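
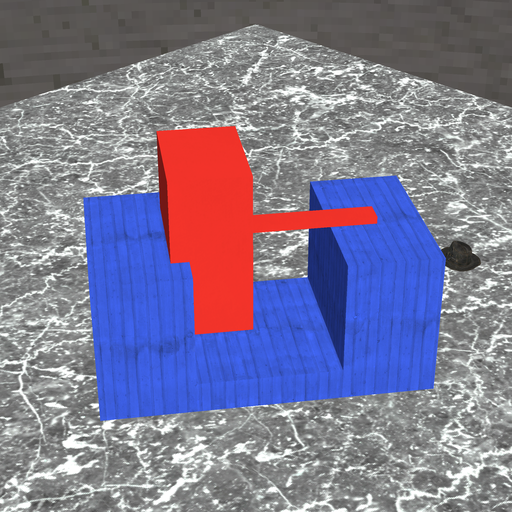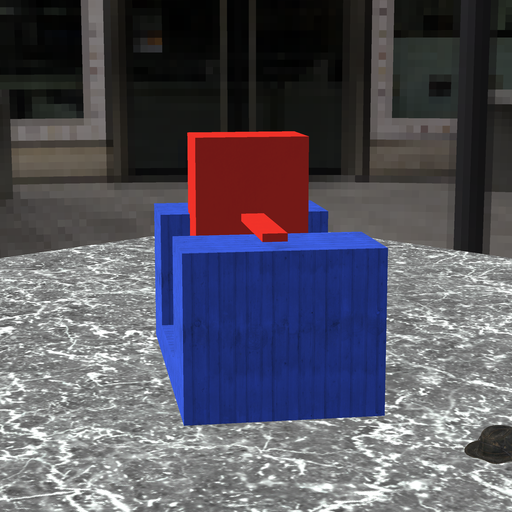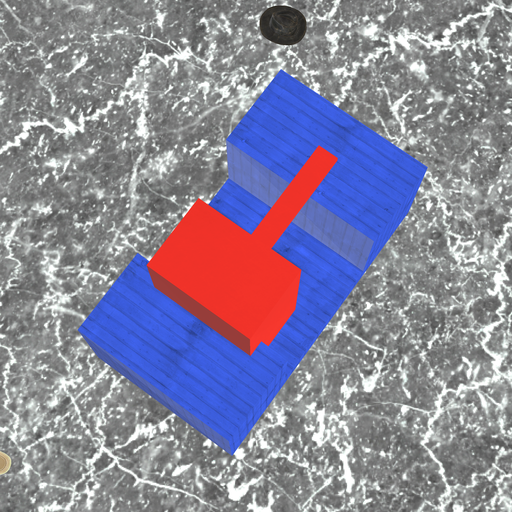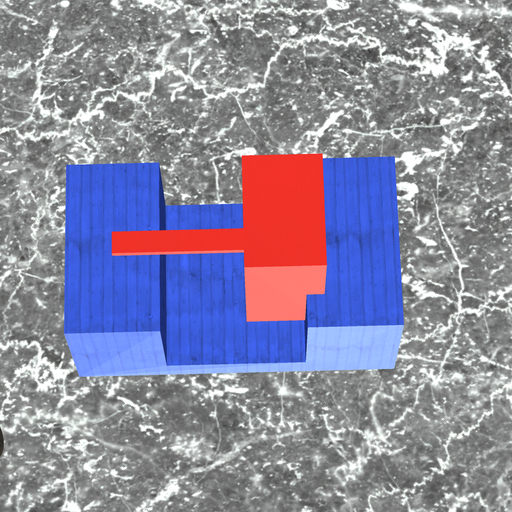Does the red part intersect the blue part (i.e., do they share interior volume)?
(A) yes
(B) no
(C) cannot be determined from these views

(A) yes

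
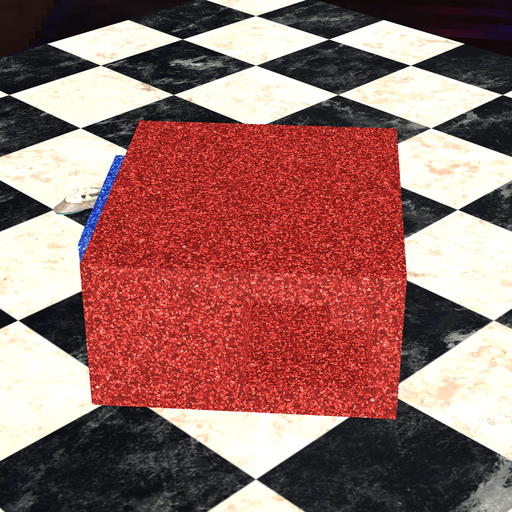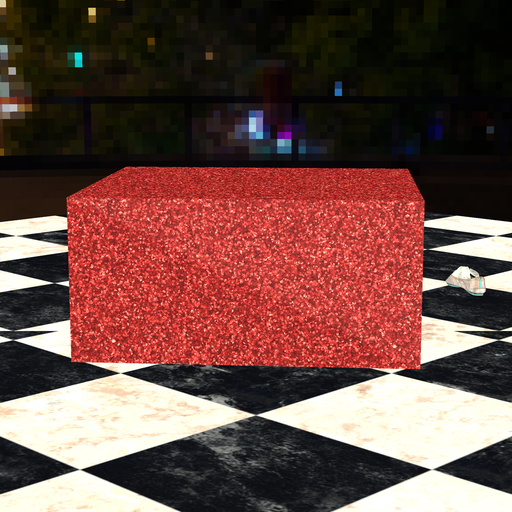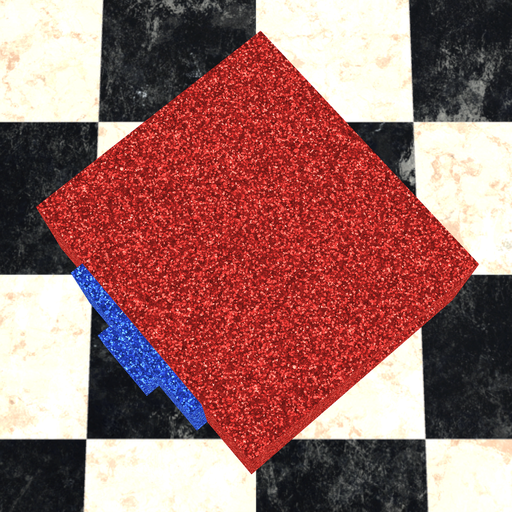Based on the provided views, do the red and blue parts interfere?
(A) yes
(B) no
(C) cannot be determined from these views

(C) cannot be determined from these views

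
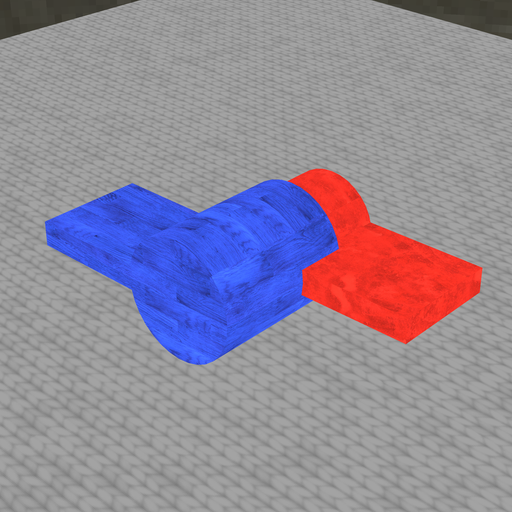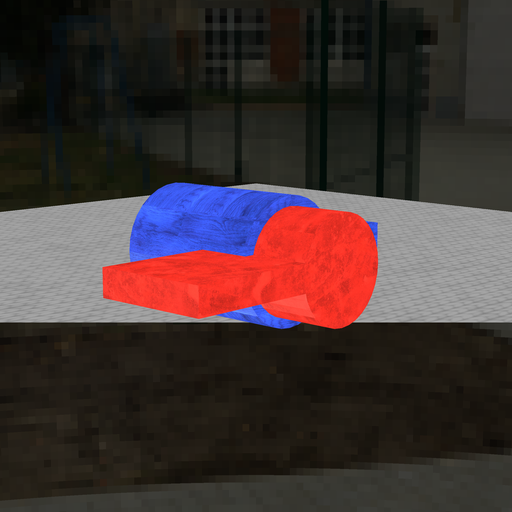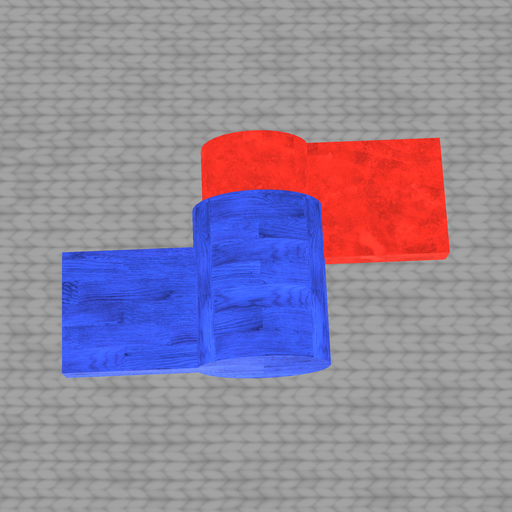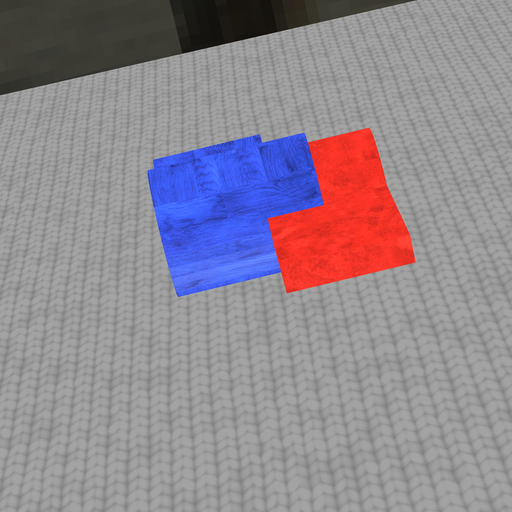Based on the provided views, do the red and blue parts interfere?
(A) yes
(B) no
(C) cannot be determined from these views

(A) yes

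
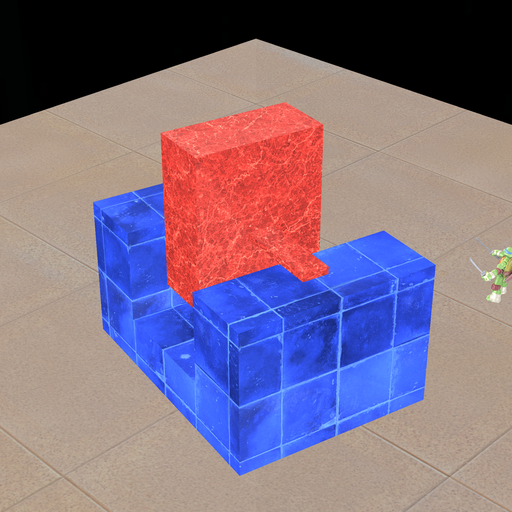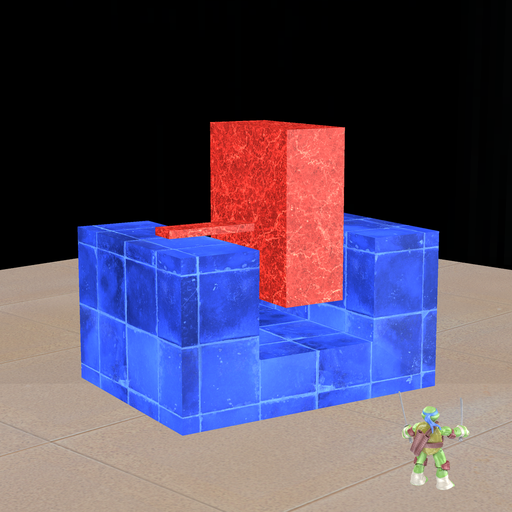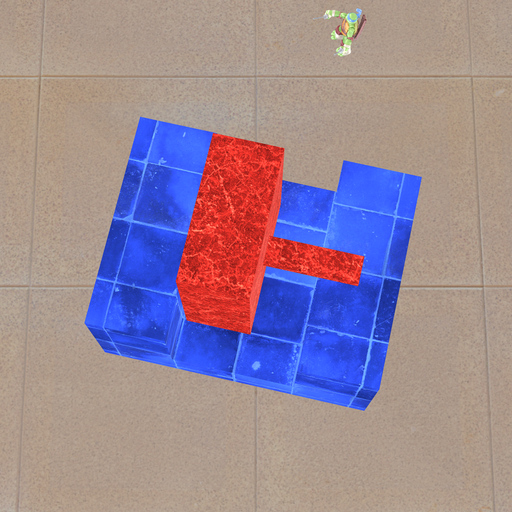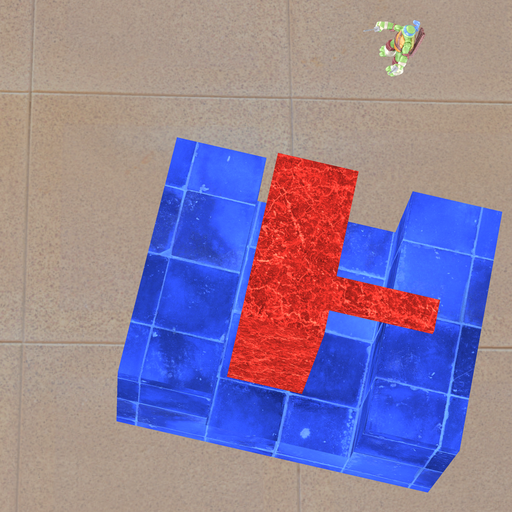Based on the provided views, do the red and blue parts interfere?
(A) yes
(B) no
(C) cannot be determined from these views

(B) no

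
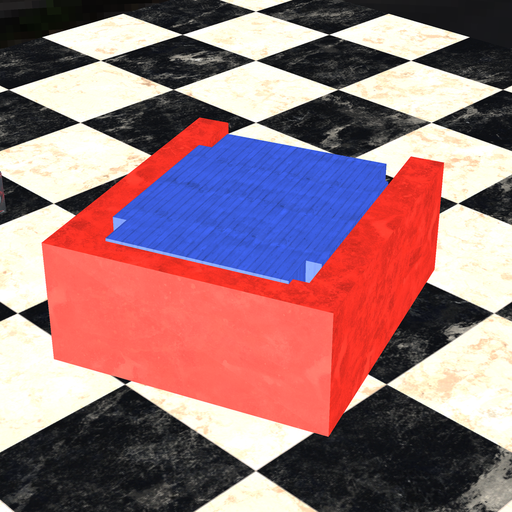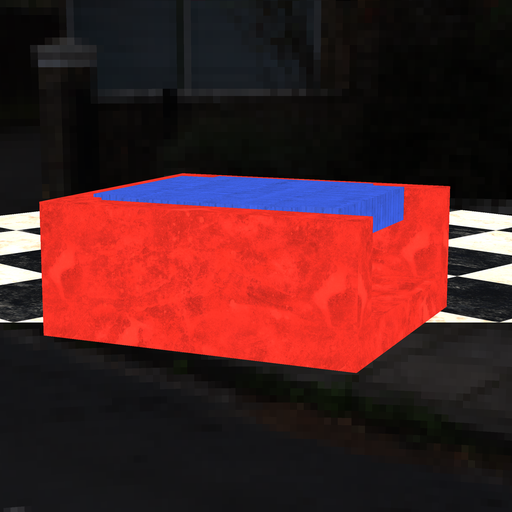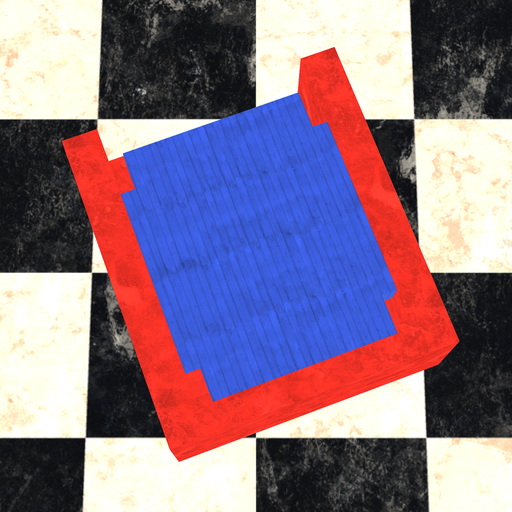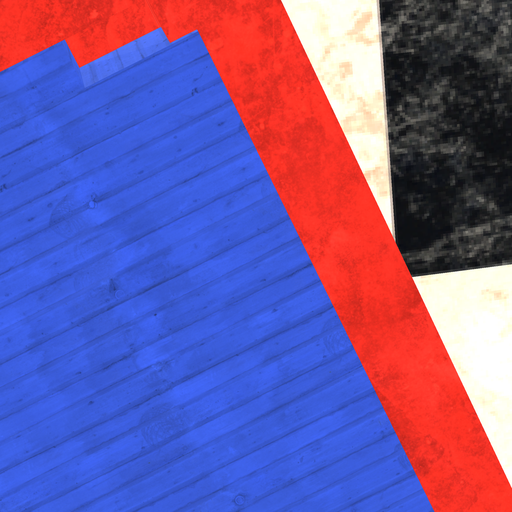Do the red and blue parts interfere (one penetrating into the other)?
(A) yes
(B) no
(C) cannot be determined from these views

(A) yes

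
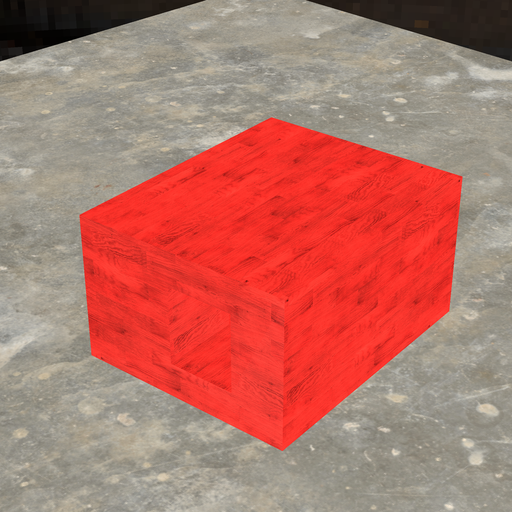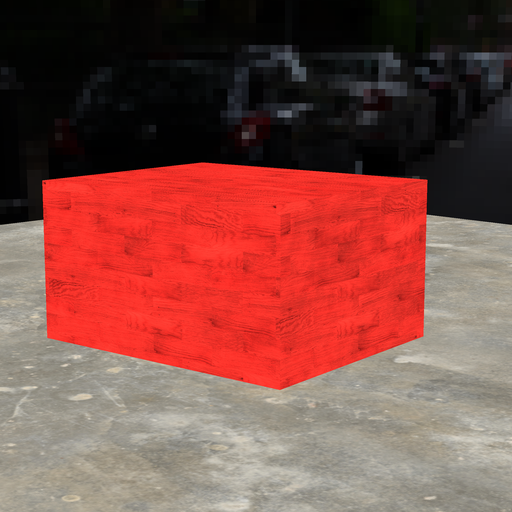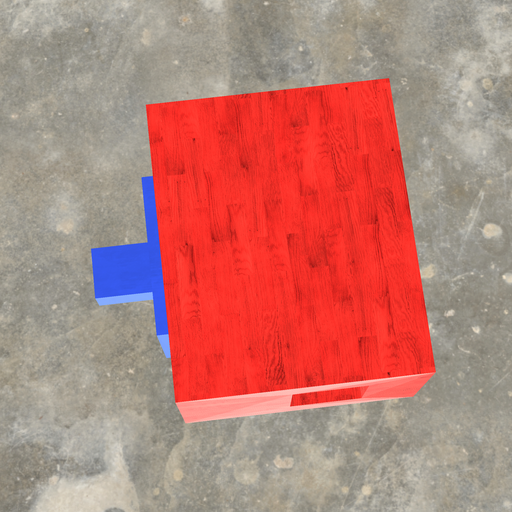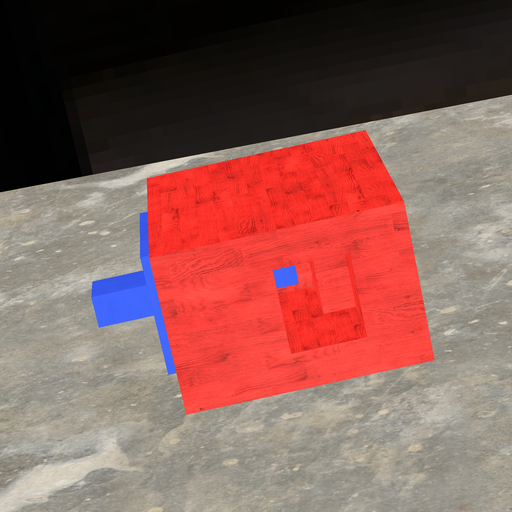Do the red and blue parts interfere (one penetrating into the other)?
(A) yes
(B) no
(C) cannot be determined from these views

(B) no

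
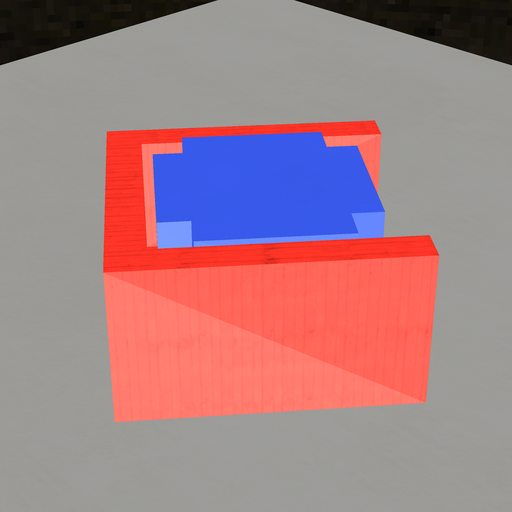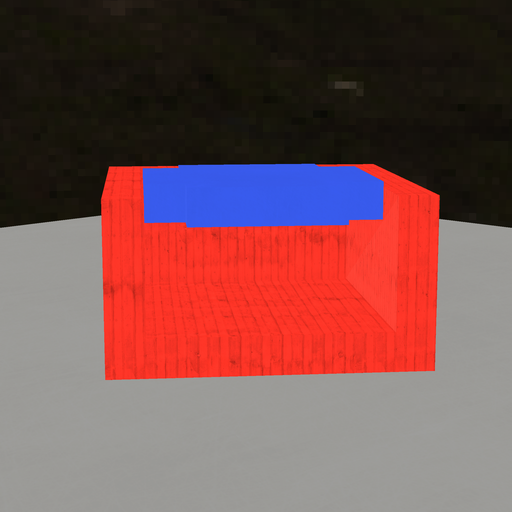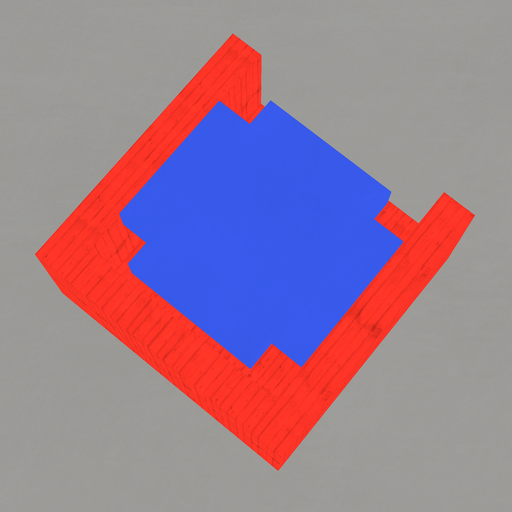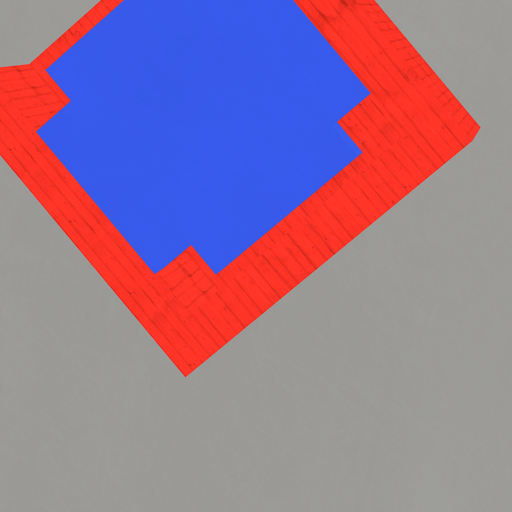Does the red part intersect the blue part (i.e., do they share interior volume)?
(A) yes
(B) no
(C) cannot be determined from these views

(B) no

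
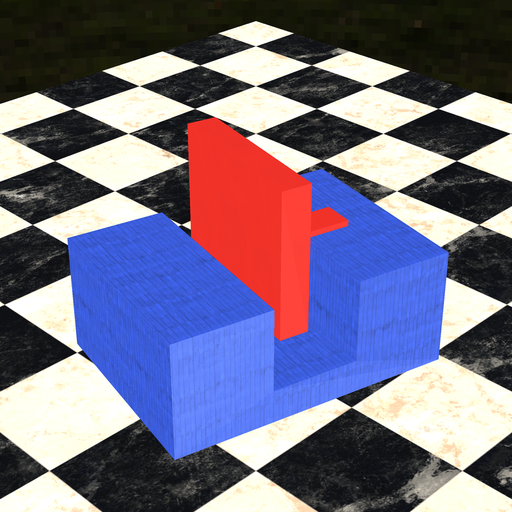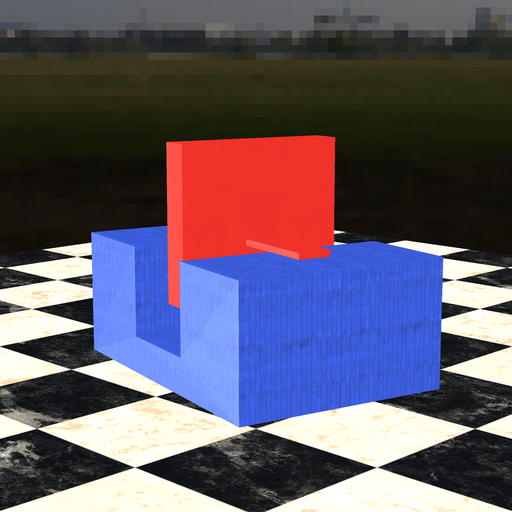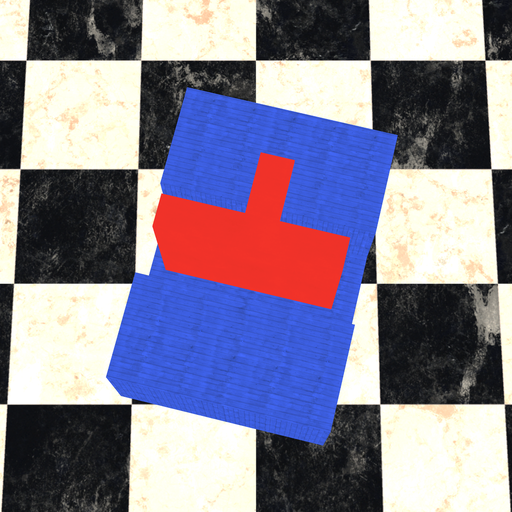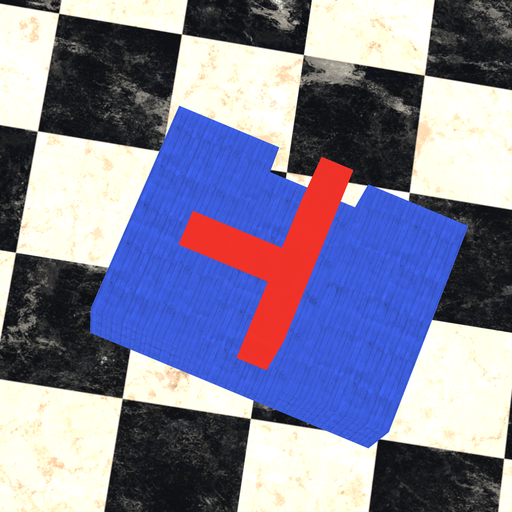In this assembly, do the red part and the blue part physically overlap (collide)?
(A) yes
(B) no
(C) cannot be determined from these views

(B) no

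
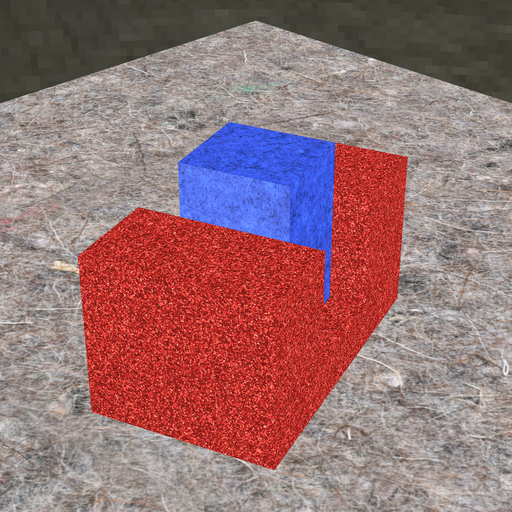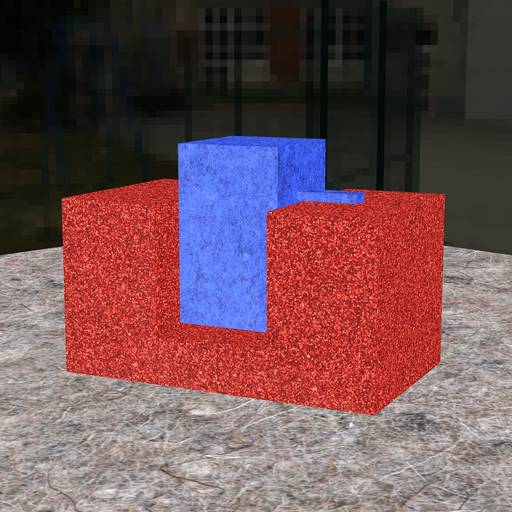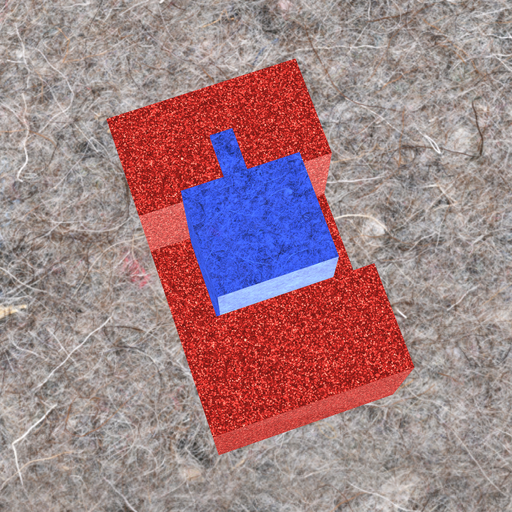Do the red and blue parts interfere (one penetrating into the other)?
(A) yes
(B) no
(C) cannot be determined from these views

(C) cannot be determined from these views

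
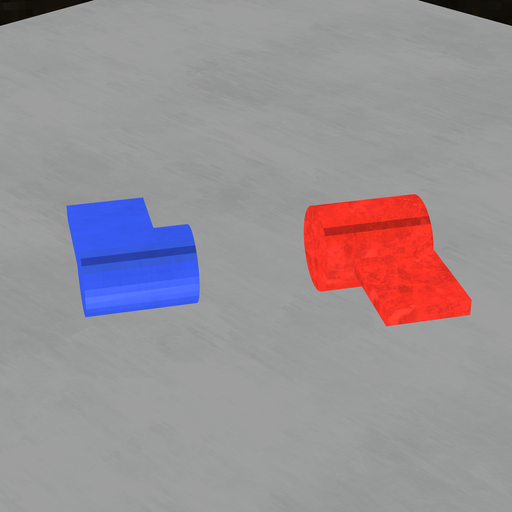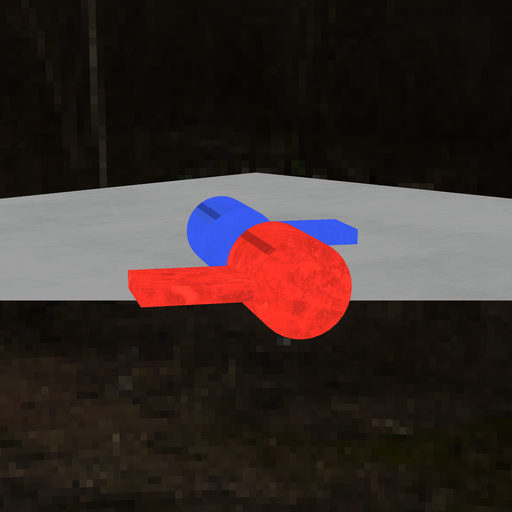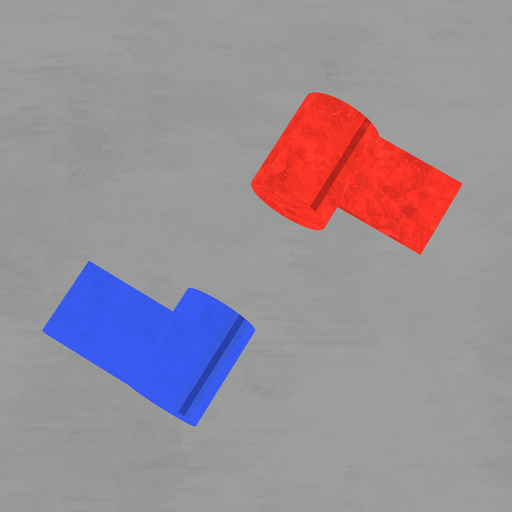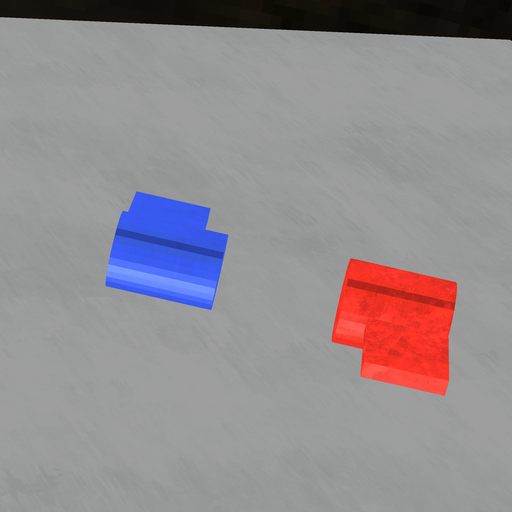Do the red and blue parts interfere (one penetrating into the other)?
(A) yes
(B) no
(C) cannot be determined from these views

(B) no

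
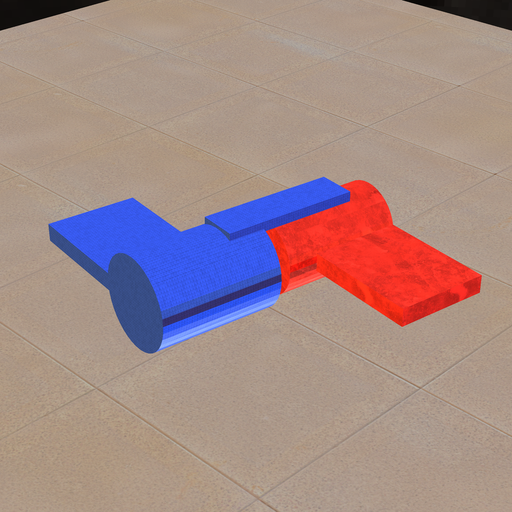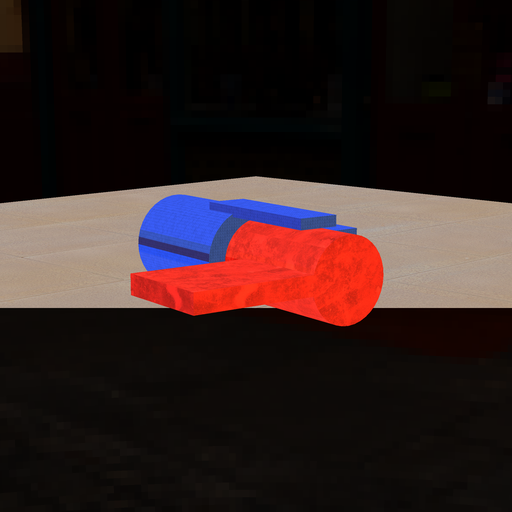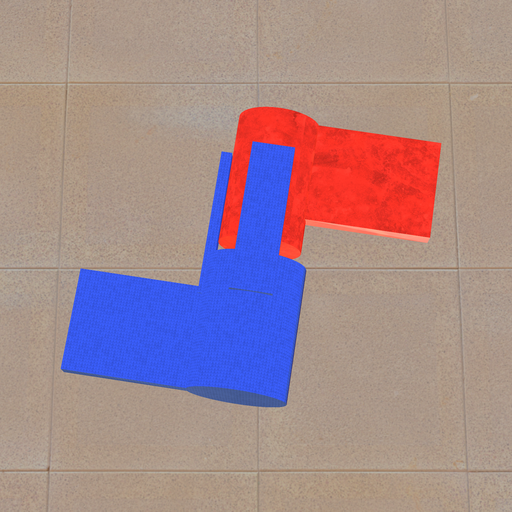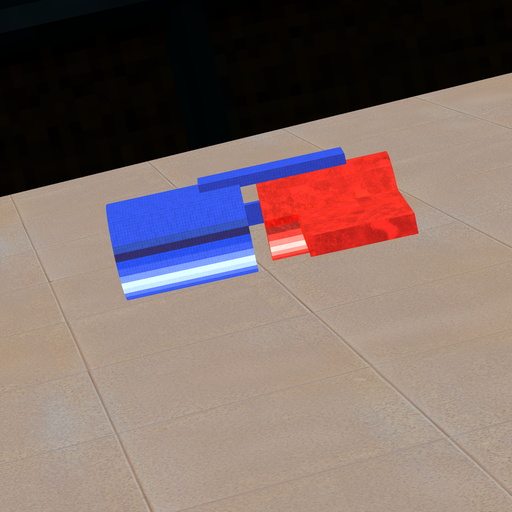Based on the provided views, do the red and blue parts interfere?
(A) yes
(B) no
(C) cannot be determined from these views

(B) no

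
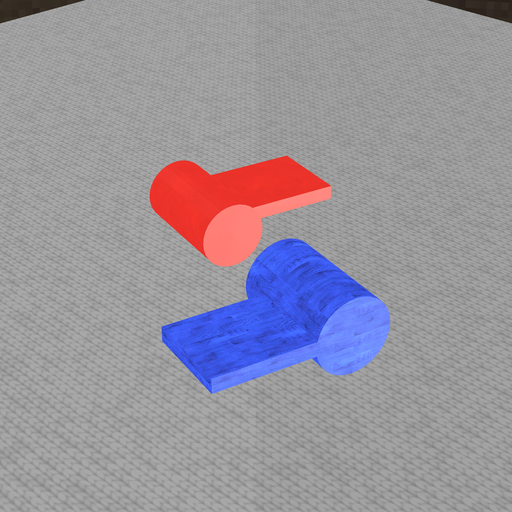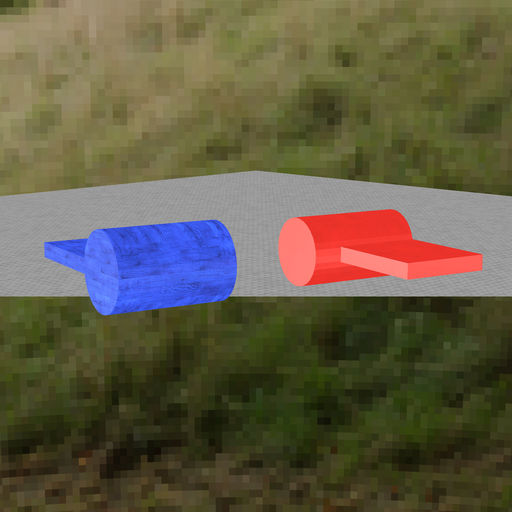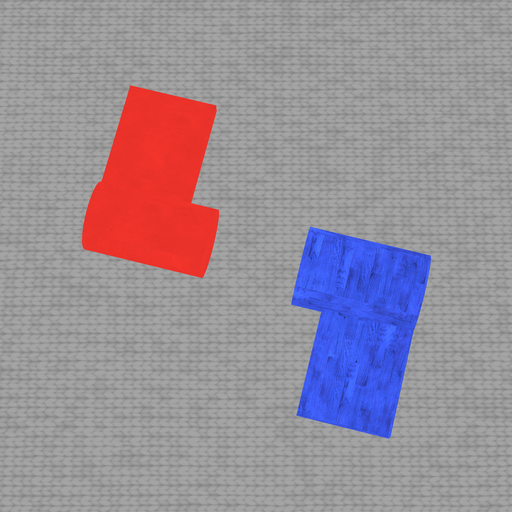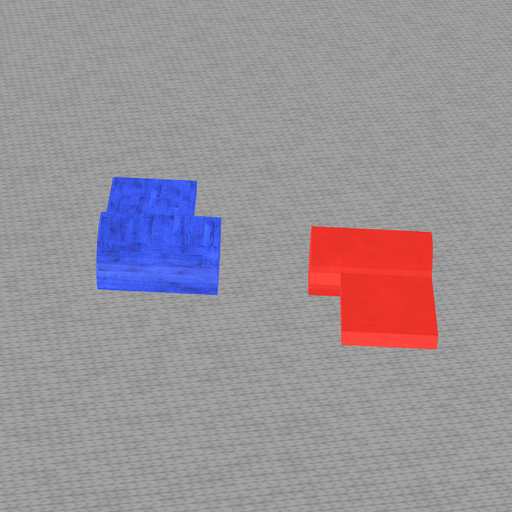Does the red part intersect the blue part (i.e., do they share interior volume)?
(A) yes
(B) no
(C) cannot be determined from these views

(B) no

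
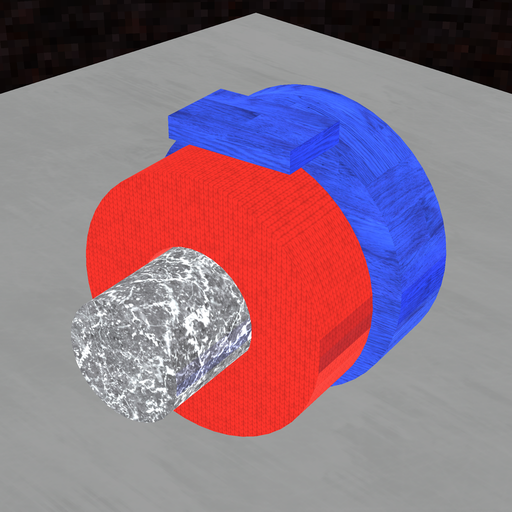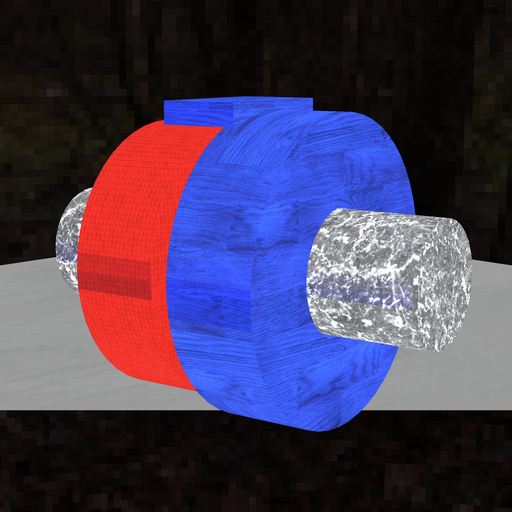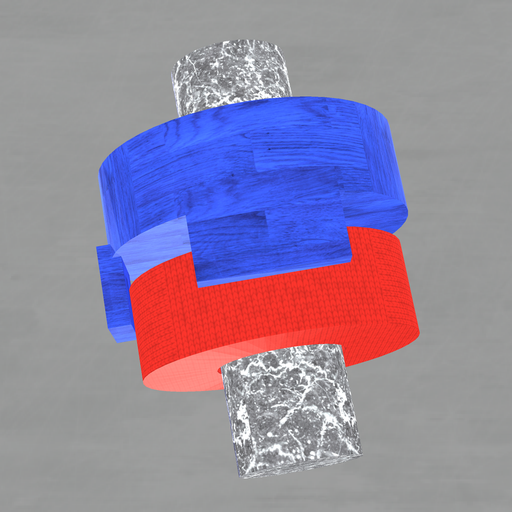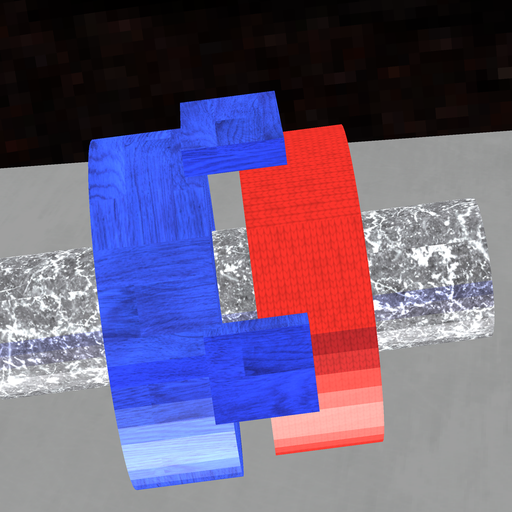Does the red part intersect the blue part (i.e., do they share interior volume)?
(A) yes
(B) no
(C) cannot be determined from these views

(B) no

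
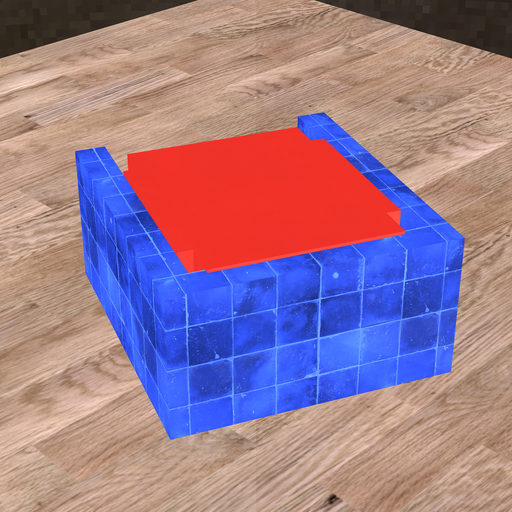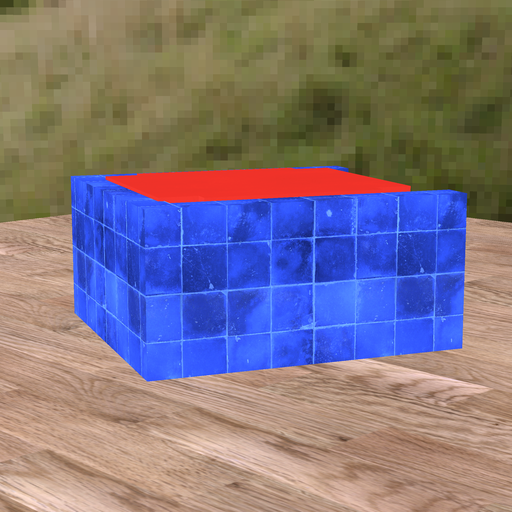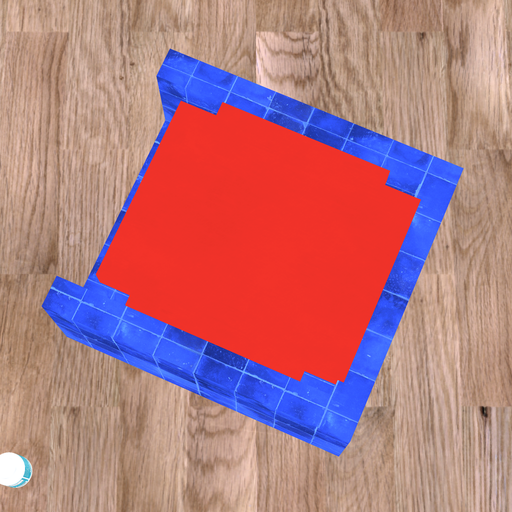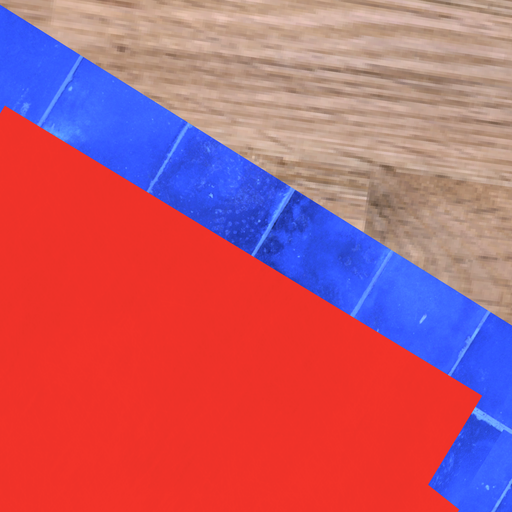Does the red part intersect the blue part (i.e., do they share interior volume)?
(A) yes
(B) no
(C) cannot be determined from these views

(A) yes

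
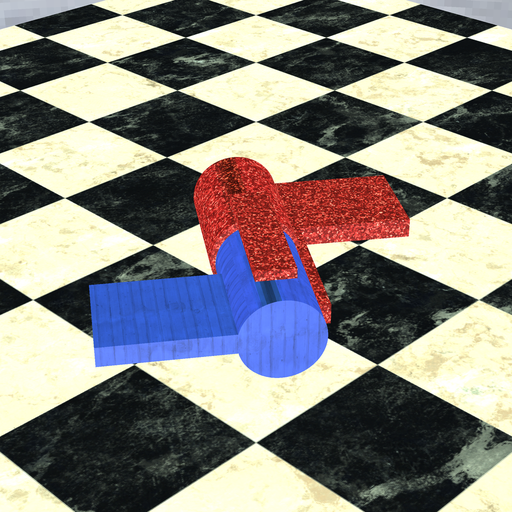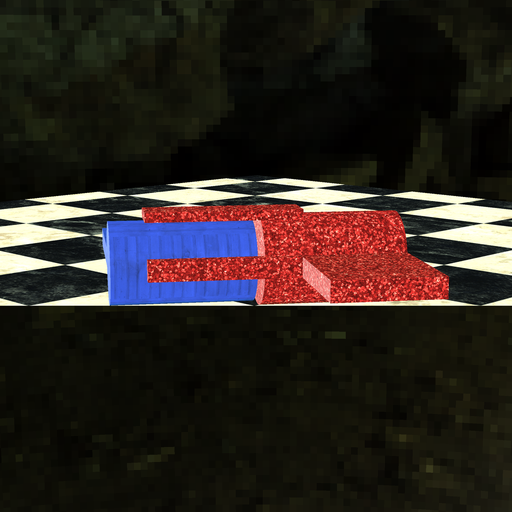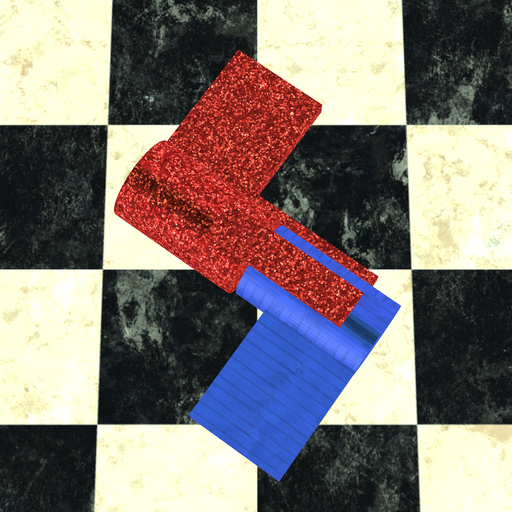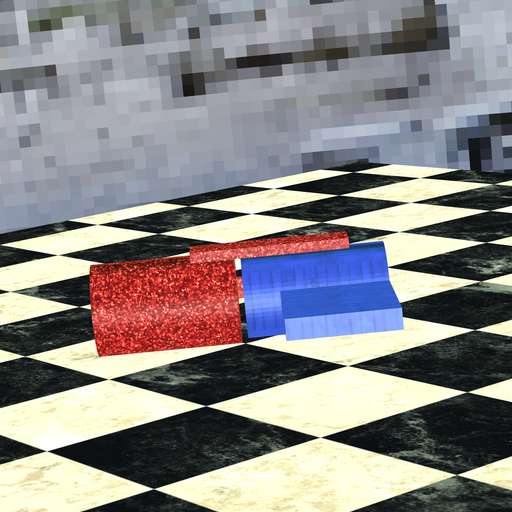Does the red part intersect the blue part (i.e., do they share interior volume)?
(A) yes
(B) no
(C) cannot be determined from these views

(B) no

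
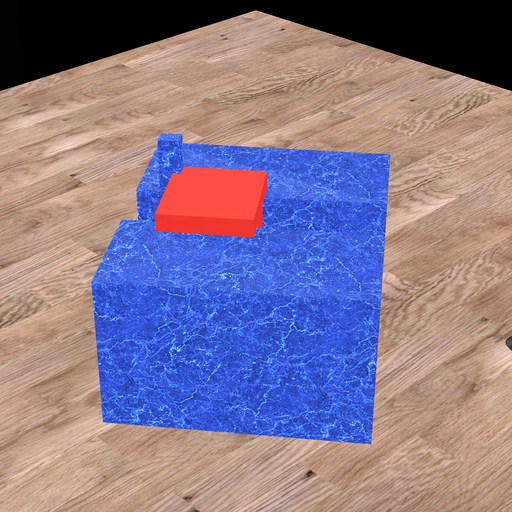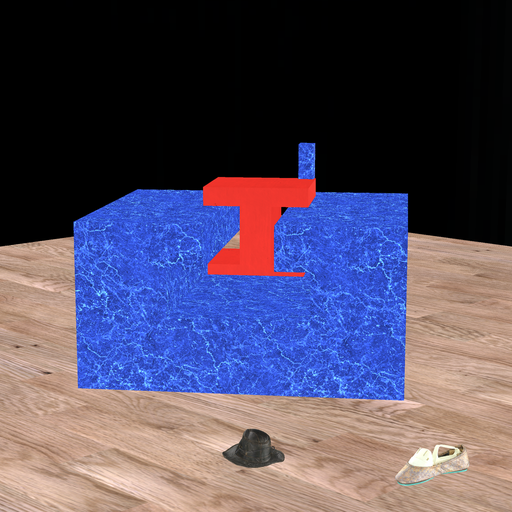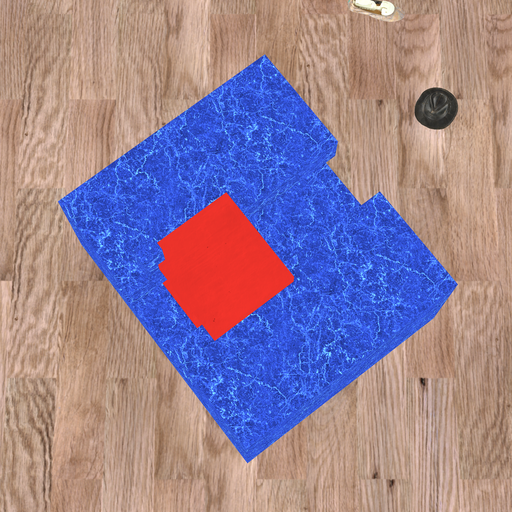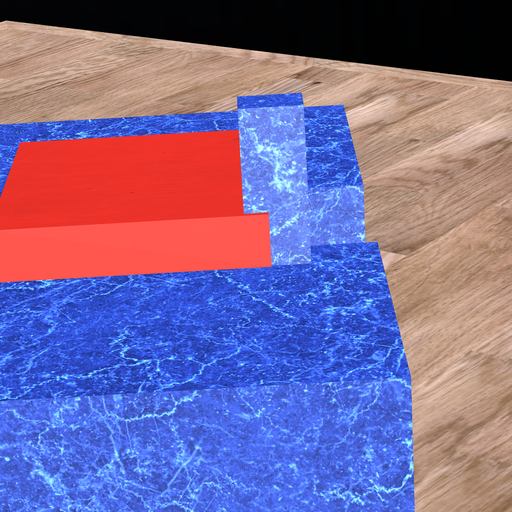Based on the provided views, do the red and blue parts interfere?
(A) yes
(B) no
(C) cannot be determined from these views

(A) yes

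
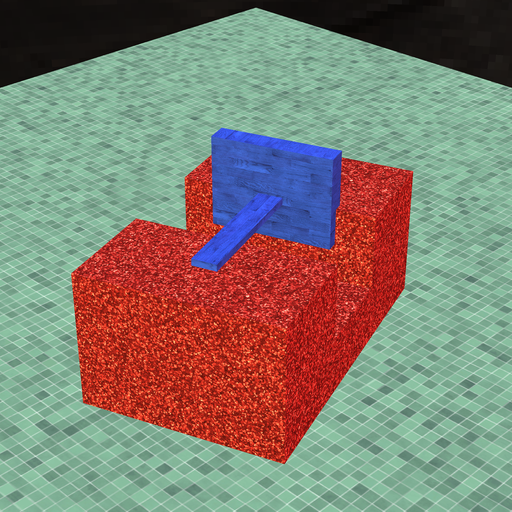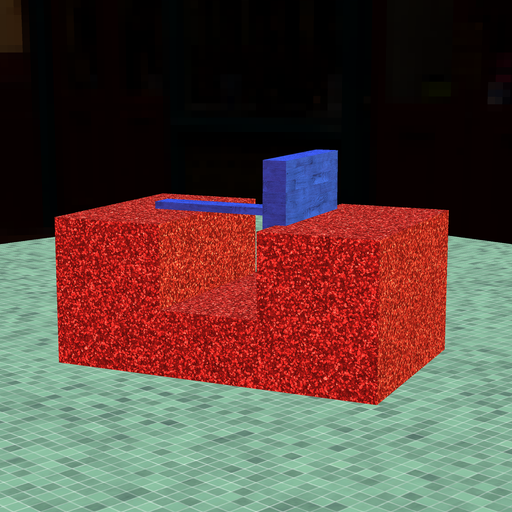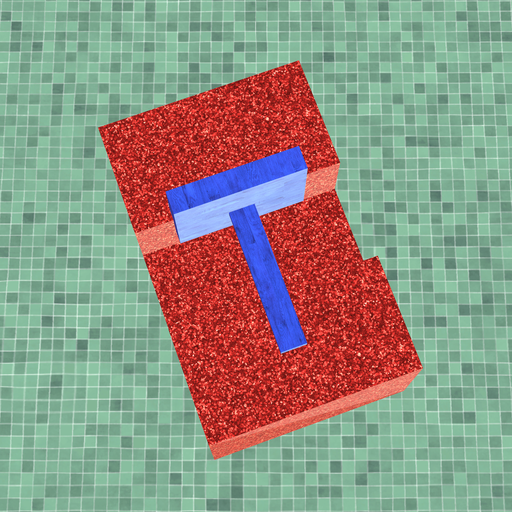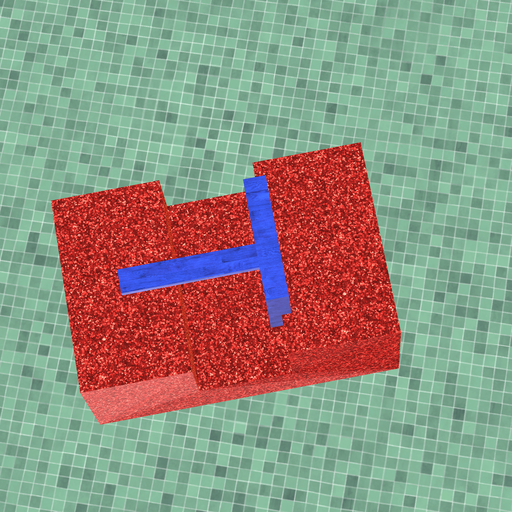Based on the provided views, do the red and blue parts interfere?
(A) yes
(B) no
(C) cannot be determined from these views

(A) yes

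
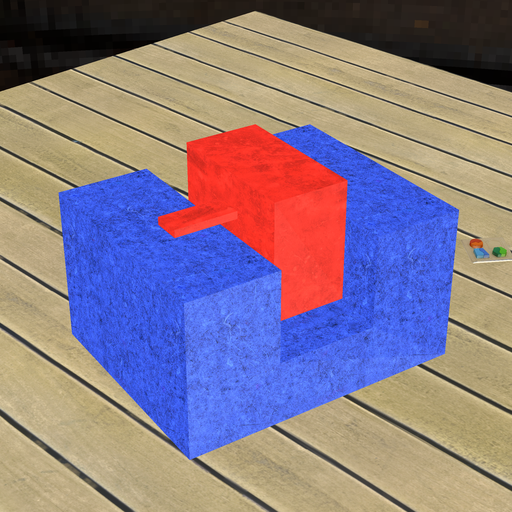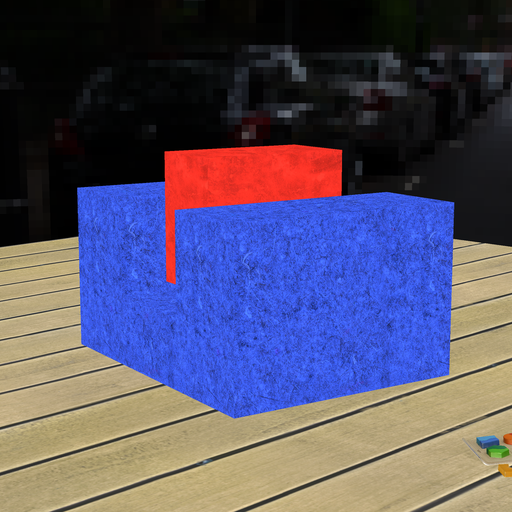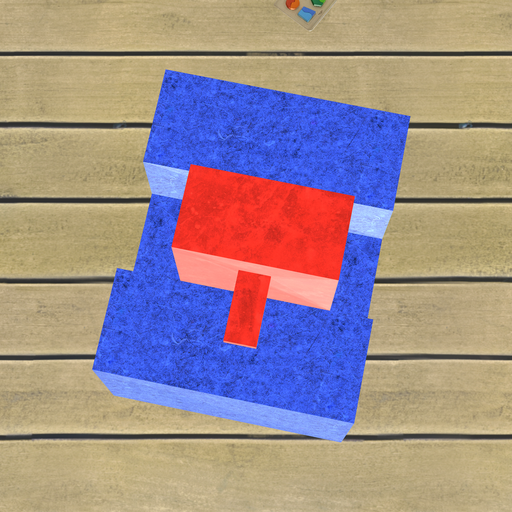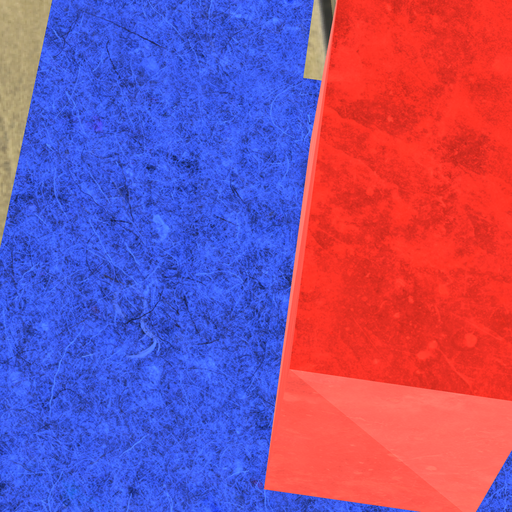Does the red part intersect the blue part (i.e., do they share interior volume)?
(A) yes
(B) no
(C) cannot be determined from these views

(B) no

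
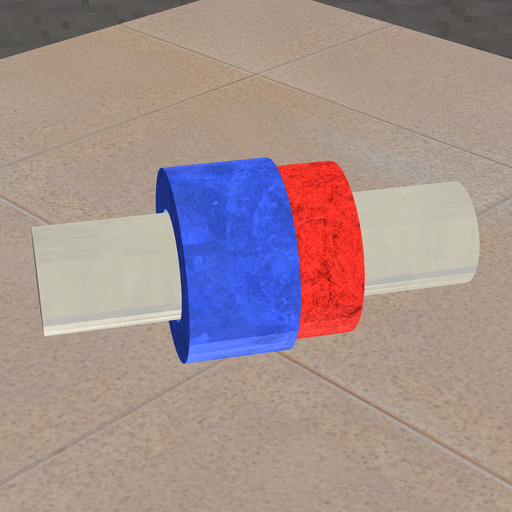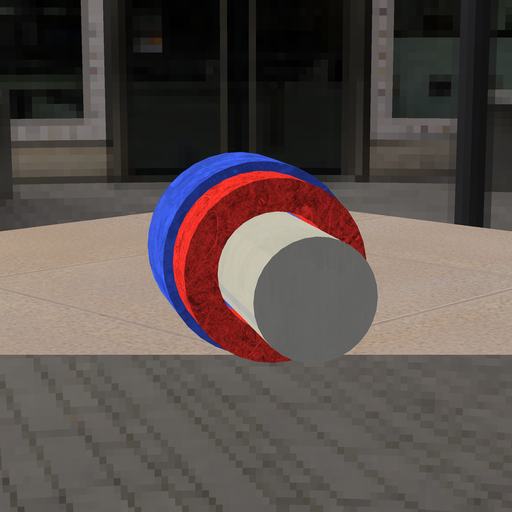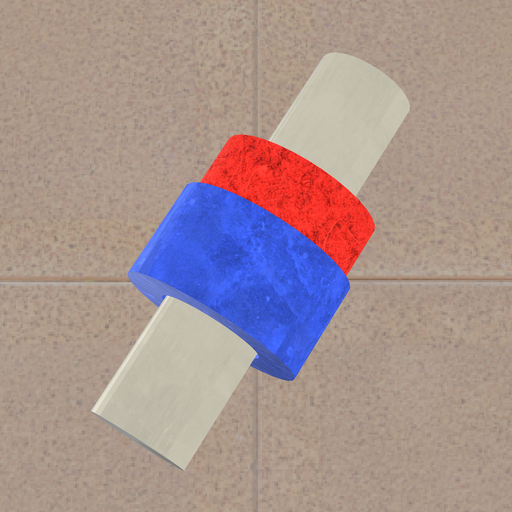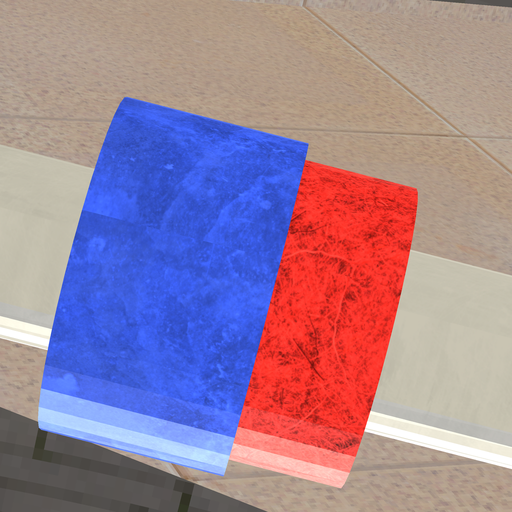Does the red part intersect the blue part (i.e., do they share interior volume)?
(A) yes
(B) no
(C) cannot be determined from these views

(A) yes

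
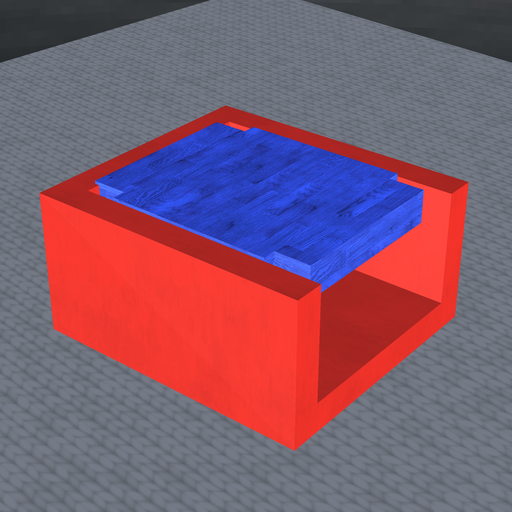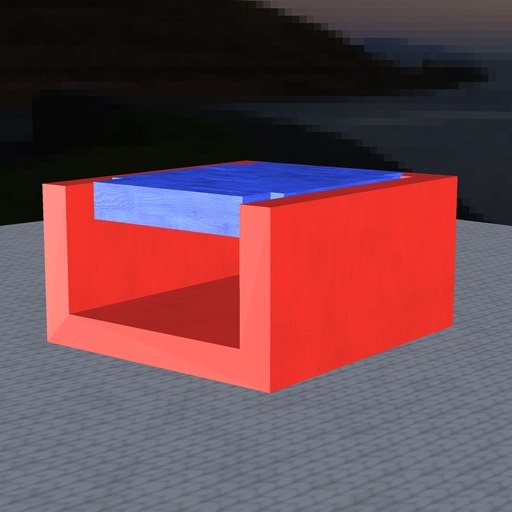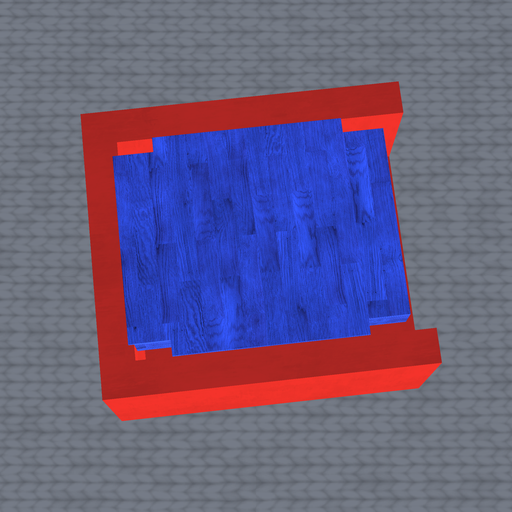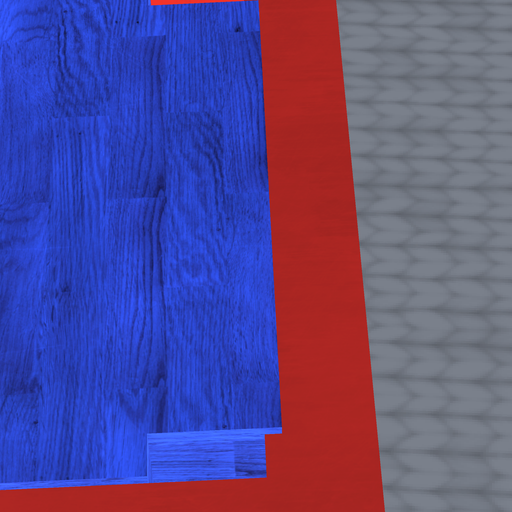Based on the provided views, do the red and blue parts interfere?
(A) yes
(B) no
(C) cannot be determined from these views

(A) yes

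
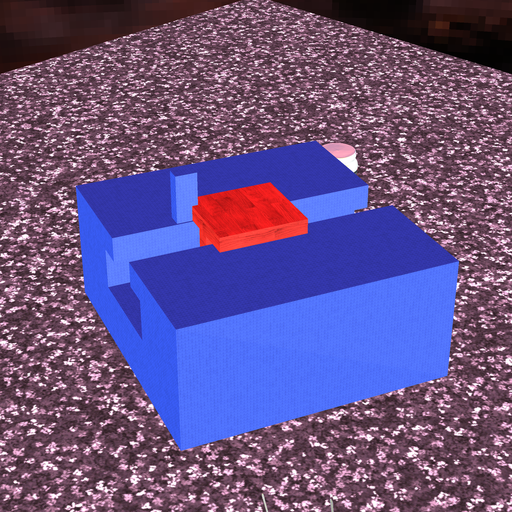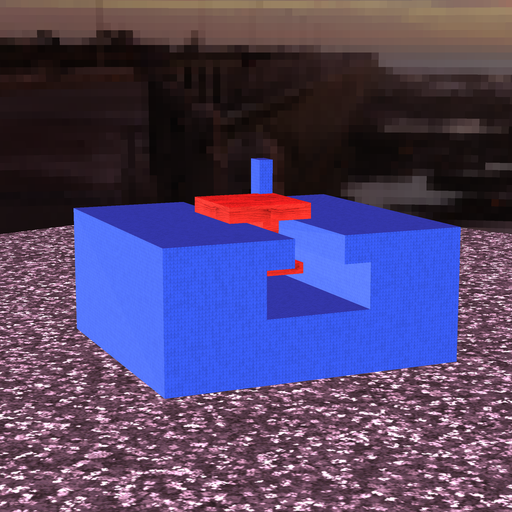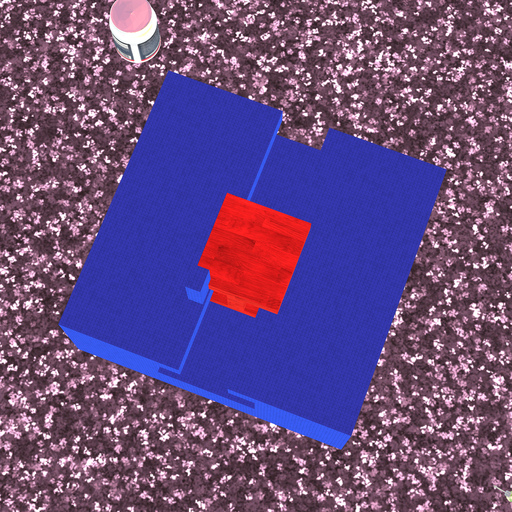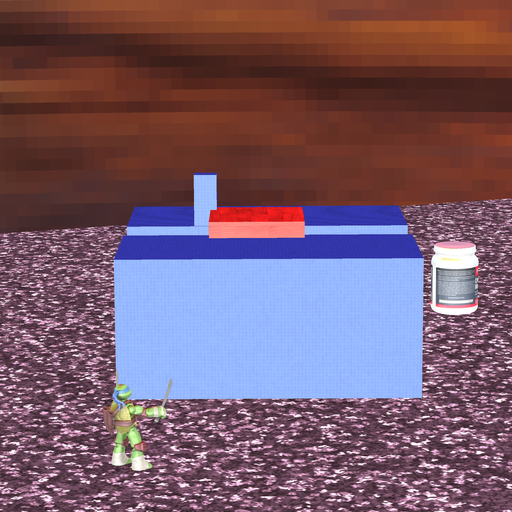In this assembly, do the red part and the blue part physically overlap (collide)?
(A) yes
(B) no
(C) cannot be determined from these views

(A) yes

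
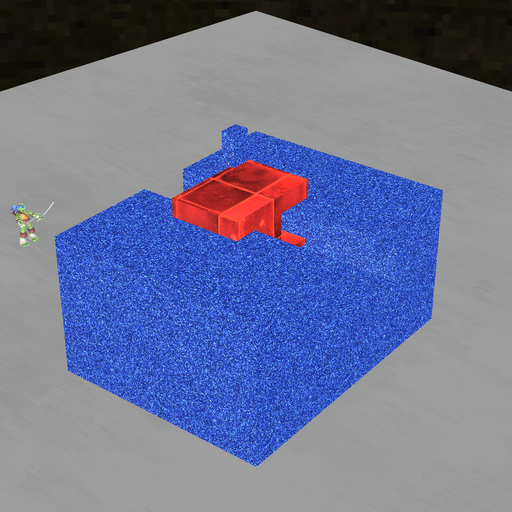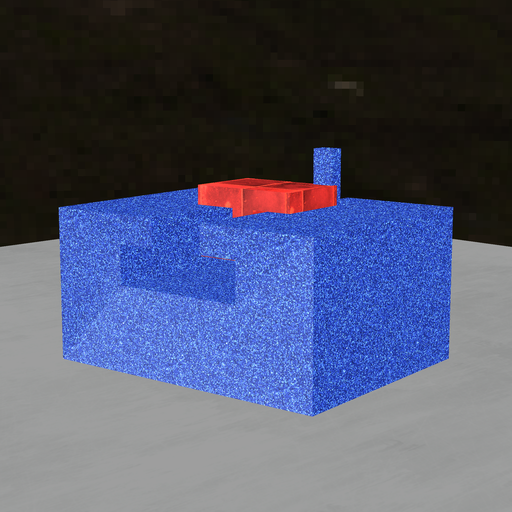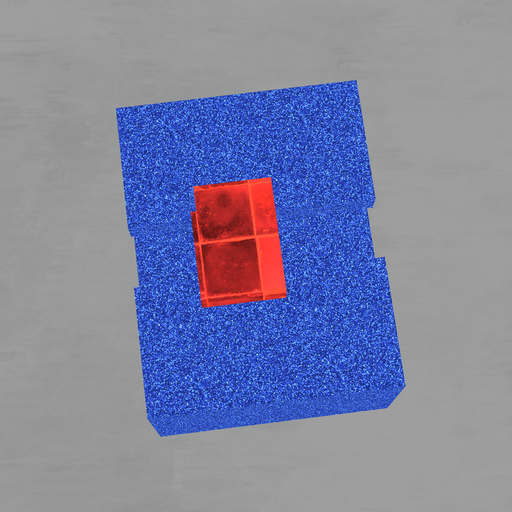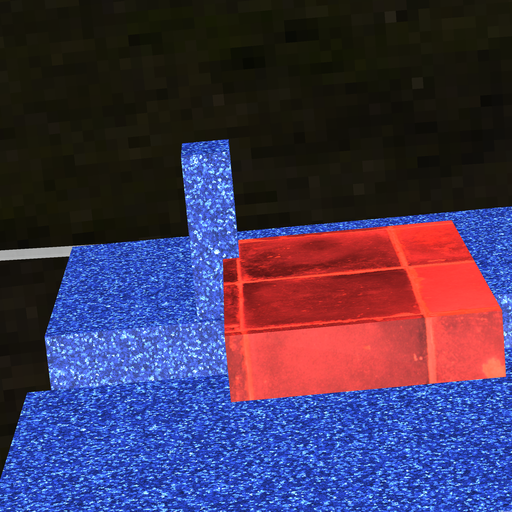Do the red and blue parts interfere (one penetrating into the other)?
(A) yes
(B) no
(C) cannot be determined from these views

(A) yes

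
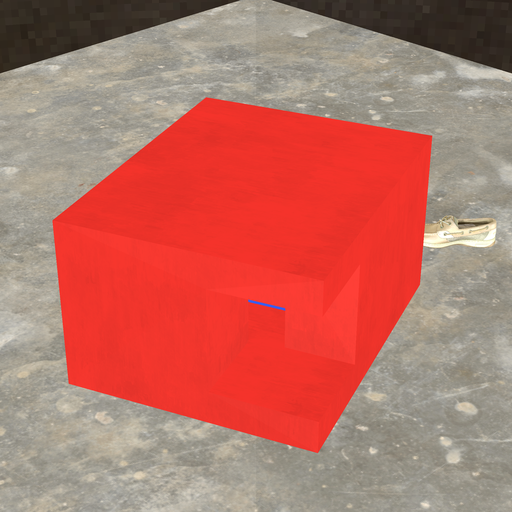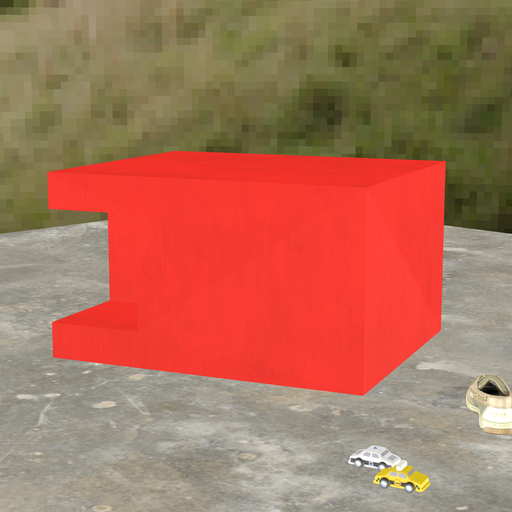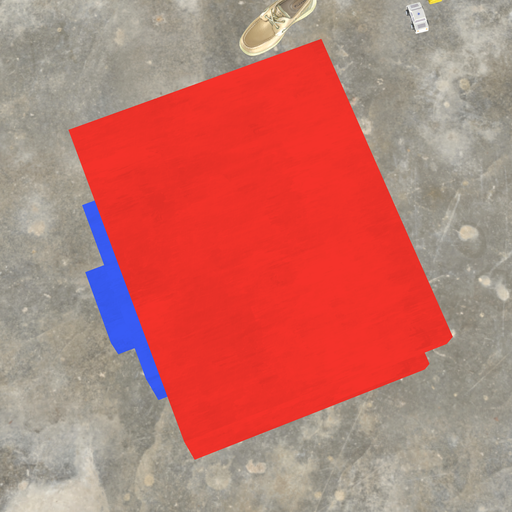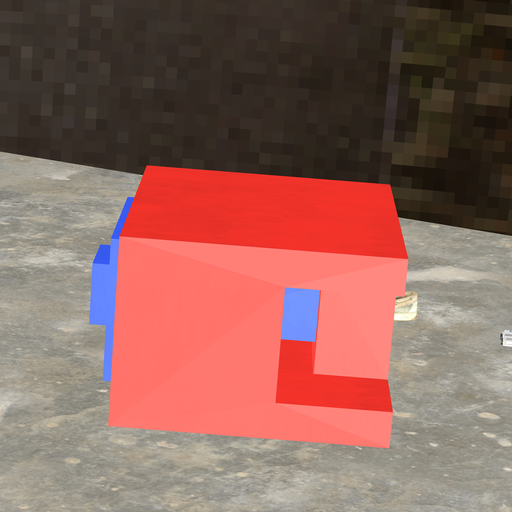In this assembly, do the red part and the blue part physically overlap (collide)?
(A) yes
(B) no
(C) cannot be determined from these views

(A) yes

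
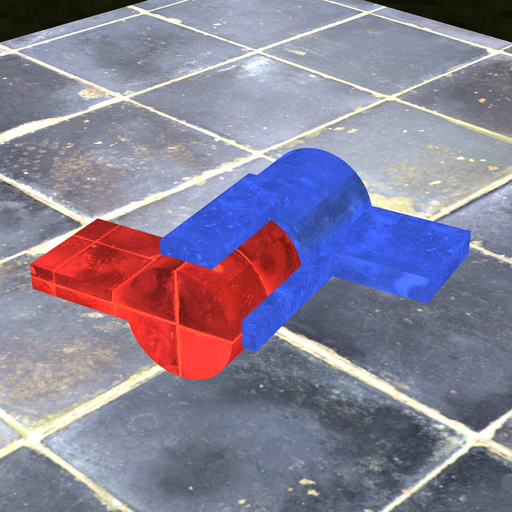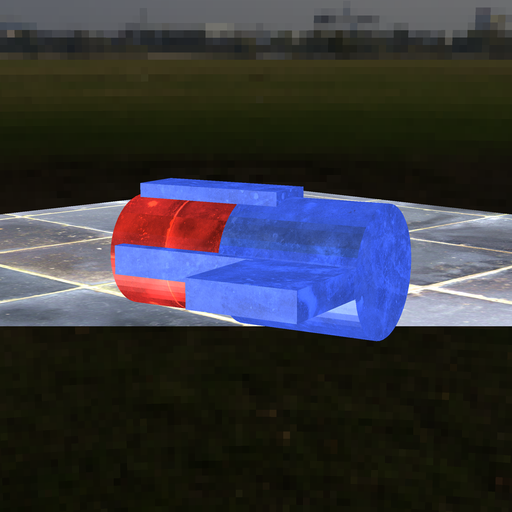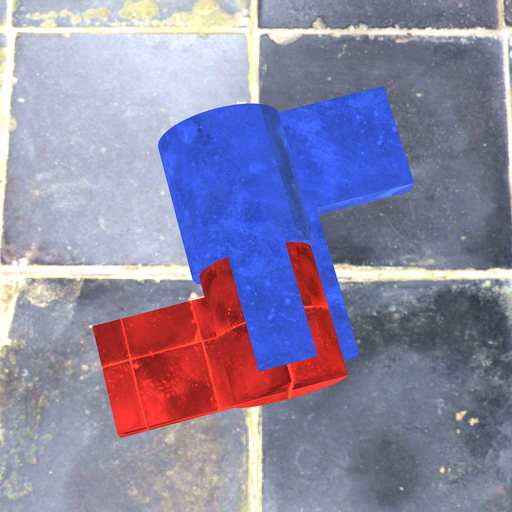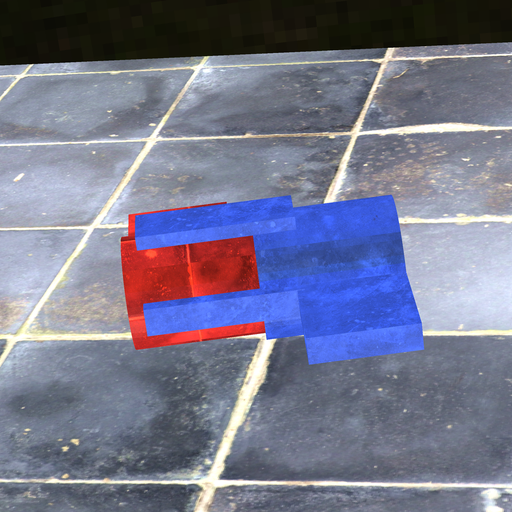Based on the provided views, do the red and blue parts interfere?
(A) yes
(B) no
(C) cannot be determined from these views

(A) yes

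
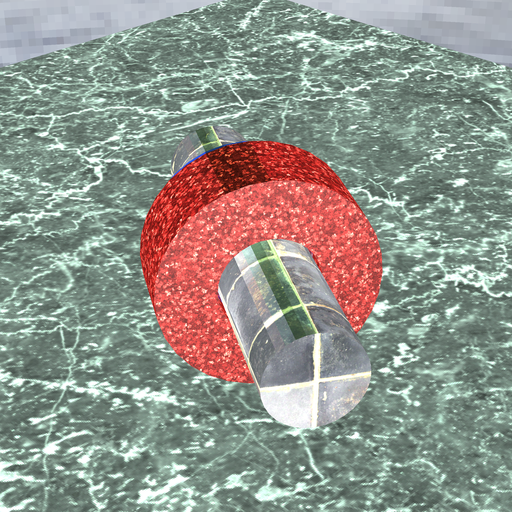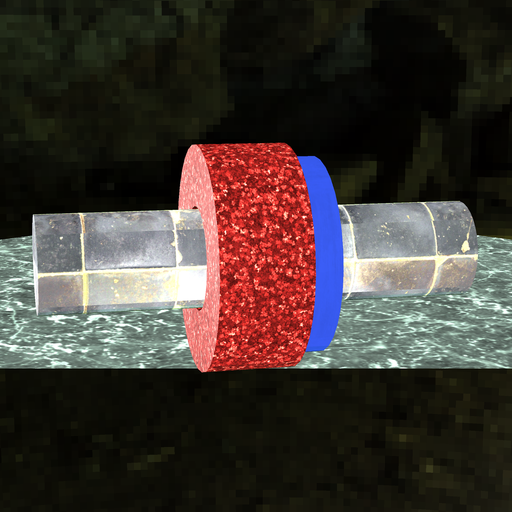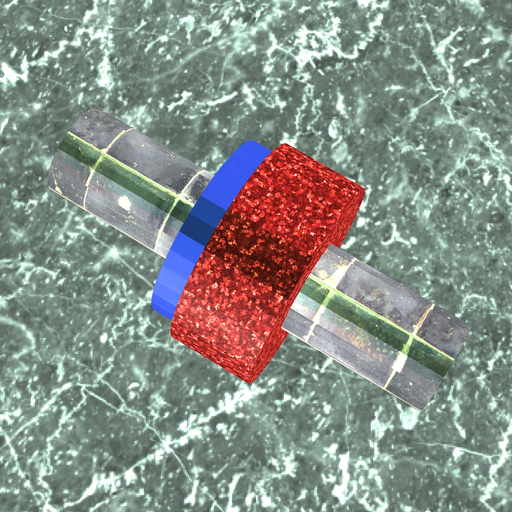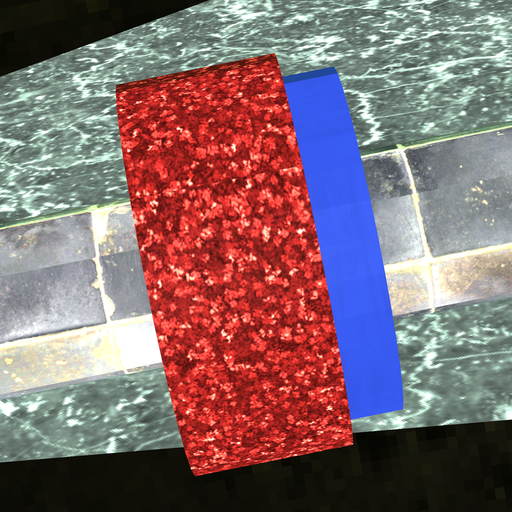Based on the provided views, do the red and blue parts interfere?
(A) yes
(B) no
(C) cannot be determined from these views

(A) yes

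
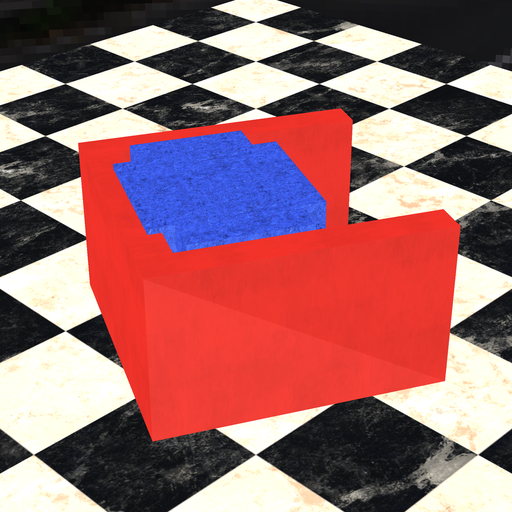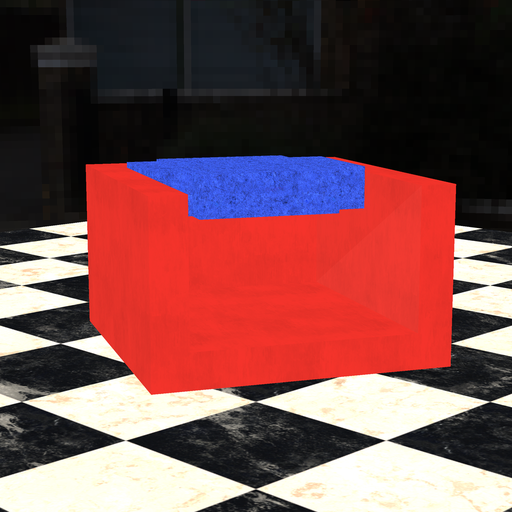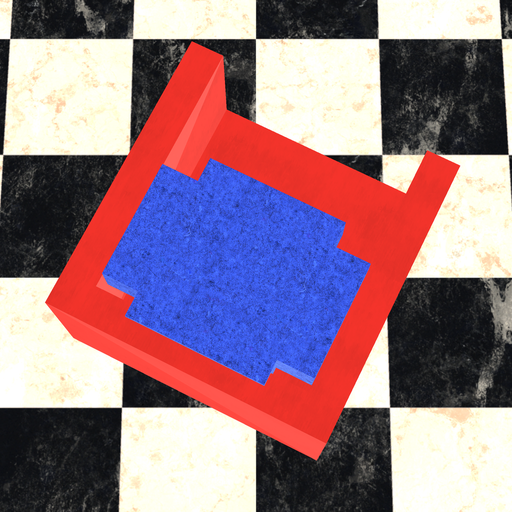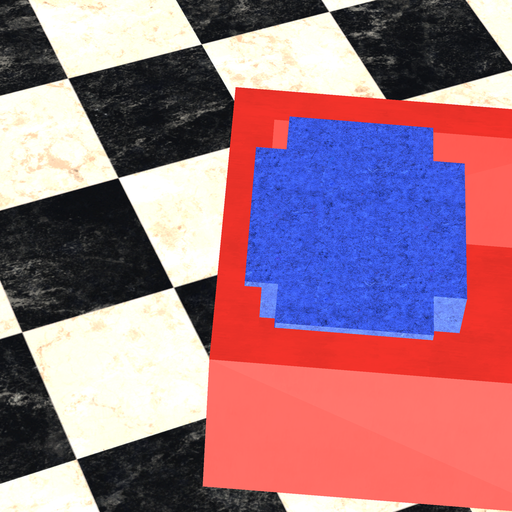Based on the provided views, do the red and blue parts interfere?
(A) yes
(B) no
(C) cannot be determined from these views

(A) yes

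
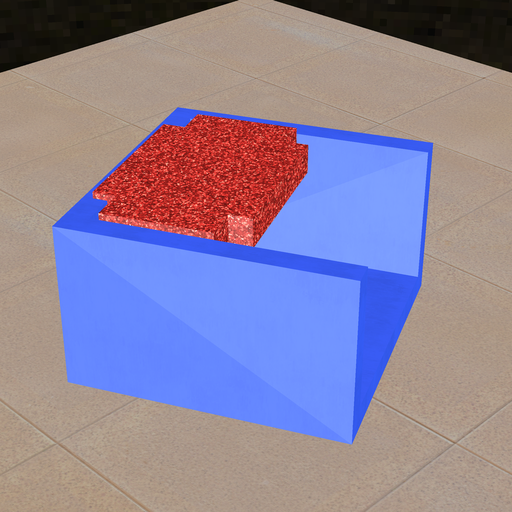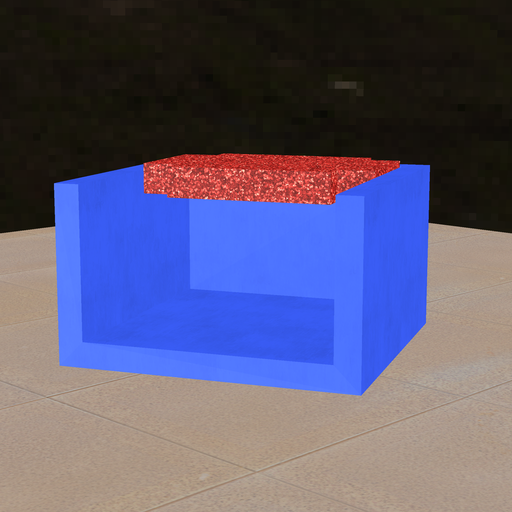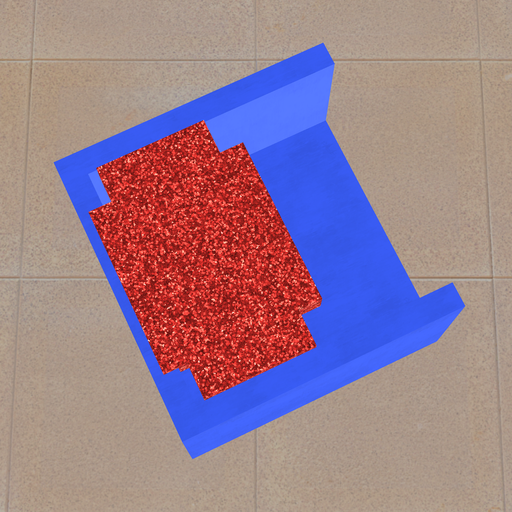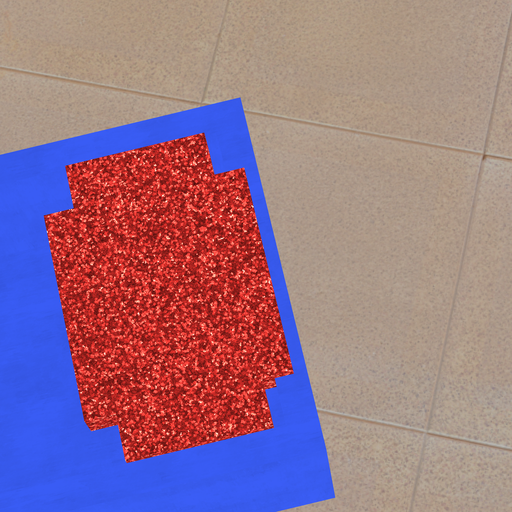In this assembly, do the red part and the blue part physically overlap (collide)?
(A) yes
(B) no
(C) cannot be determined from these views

(A) yes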